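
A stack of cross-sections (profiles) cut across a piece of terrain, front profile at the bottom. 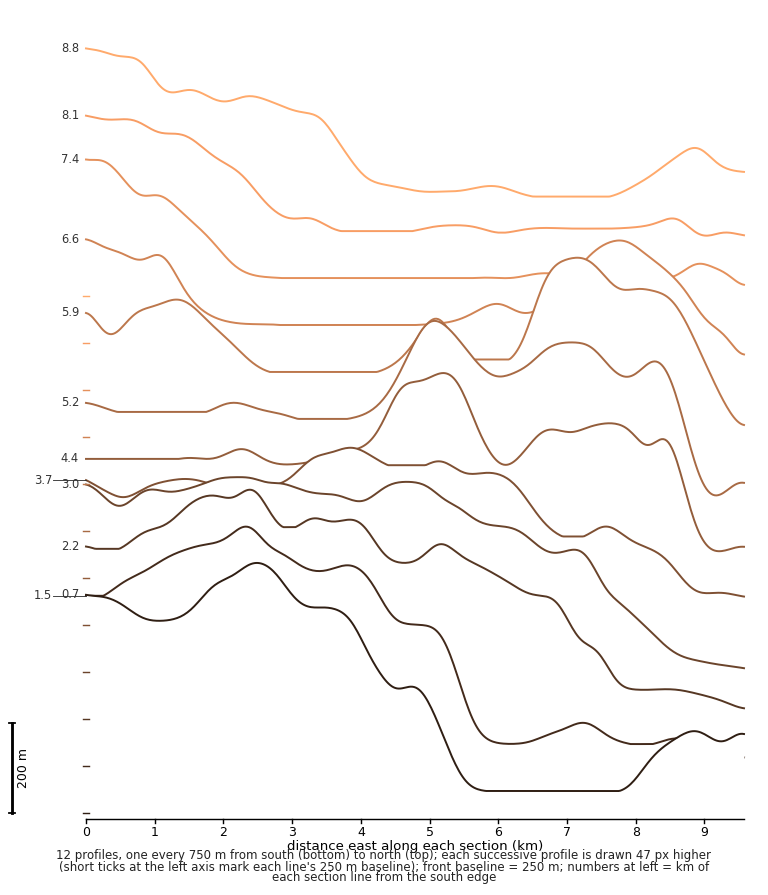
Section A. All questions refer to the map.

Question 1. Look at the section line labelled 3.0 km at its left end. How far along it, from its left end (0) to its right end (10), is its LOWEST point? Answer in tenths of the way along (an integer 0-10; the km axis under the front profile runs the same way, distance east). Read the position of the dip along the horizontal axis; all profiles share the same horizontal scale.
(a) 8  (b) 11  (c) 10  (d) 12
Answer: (c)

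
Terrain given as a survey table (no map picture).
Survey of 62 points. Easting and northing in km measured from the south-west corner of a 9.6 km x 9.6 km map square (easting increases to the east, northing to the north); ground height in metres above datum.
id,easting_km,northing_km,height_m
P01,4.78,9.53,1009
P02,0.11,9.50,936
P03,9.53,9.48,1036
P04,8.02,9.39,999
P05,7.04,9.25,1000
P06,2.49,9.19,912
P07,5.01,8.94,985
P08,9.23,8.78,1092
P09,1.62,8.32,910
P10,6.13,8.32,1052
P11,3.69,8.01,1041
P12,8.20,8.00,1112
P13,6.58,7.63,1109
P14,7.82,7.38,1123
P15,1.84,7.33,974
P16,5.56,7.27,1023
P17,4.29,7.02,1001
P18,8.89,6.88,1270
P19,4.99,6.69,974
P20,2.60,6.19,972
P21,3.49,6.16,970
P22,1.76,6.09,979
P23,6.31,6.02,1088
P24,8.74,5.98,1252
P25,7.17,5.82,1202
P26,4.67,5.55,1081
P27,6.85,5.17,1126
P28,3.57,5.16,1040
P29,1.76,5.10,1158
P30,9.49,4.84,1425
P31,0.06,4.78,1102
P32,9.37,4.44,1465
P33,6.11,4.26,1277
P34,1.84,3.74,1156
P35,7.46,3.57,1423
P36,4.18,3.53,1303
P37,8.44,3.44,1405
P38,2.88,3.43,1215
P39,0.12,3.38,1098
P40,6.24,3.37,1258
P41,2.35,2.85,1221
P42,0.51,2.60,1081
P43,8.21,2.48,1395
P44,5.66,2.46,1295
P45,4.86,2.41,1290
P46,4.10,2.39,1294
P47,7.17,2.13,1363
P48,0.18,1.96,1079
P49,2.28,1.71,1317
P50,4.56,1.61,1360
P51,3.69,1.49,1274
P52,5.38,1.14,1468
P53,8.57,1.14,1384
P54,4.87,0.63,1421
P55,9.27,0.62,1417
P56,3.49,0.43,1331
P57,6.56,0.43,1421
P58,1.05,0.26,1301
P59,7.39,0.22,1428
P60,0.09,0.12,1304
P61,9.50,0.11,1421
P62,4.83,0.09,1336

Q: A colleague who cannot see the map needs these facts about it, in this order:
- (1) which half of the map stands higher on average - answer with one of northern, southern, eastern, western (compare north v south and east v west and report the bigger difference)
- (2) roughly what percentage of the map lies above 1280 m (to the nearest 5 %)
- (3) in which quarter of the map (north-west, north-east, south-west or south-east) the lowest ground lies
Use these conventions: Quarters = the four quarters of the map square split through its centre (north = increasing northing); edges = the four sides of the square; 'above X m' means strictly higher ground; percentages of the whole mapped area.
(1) On average the southern half of the map is the higher ground.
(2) About 40 % of the map lies above 1280 m.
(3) The lowest point lies in the north-west quarter of the map.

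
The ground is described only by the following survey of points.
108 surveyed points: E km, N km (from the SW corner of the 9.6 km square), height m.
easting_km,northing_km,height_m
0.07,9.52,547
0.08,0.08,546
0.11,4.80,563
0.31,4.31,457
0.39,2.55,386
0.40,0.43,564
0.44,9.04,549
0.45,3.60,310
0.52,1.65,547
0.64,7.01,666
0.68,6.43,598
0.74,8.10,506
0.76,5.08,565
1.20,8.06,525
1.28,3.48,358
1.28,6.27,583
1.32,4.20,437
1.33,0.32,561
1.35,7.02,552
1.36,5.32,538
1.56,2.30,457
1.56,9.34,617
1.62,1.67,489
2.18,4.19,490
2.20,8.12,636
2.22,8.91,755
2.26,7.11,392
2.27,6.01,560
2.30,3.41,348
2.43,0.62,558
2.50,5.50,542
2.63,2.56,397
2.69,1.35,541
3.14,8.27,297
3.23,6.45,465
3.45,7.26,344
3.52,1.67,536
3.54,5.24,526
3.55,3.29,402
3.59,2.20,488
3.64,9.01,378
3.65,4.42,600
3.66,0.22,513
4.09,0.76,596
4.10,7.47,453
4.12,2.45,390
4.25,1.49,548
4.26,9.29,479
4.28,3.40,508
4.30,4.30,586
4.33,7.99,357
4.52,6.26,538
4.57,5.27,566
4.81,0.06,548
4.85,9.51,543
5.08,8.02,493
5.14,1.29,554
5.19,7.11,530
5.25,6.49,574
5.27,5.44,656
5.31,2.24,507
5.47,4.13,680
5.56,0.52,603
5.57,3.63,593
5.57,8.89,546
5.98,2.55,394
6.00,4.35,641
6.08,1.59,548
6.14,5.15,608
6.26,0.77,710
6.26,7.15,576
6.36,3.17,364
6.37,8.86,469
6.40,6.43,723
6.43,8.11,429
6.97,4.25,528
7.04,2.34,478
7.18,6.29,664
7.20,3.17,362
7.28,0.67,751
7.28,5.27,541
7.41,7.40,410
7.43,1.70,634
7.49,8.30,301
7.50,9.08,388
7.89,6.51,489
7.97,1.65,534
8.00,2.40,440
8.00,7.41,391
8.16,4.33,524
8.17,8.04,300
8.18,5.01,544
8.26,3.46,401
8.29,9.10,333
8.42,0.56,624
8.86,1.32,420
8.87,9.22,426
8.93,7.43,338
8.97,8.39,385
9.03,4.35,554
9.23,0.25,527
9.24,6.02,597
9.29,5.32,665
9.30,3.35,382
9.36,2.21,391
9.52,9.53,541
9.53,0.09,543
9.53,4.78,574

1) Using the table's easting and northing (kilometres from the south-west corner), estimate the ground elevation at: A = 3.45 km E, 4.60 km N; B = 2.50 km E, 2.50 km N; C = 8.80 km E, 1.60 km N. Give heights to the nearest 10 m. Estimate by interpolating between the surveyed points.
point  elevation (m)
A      590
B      400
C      390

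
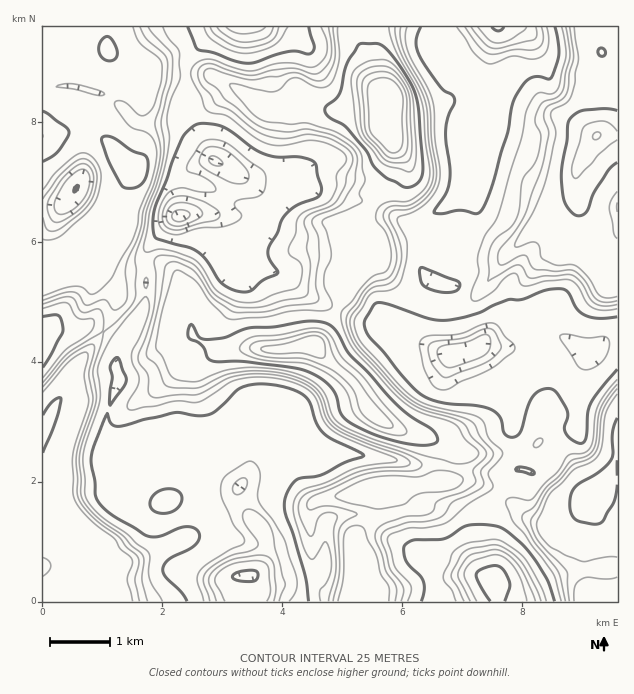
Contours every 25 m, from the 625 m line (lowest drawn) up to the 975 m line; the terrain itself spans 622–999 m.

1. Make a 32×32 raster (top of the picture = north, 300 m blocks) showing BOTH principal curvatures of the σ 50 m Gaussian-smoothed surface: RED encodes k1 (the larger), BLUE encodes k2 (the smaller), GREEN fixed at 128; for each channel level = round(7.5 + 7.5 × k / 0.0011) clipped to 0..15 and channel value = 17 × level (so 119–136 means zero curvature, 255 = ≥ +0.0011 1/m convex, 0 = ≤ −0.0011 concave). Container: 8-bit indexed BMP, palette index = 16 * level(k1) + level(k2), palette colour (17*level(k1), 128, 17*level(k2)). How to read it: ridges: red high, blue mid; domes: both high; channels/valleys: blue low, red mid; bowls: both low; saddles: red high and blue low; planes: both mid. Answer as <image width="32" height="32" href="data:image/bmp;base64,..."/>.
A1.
<image width="32" height="32" href="data:image/bmp;base64,Qk02CAAAAAAAADYEAAAoAAAAIAAAACAAAAABAAgAAAAAAAAEAAATCwAAEwsAAAABAAAAAAAAAIAAABGAAAAigAAAM4AAAESAAABVgAAAZoAAAHeAAACIgAAAmYAAAKqAAAC7gAAAzIAAAN2AAADugAAA/4AAAACAEQARgBEAIoARADOAEQBEgBEAVYARAGaAEQB3gBEAiIARAJmAEQCqgBEAu4ARAMyAEQDdgBEA7oARAP+AEQAAgCIAEYAiACKAIgAzgCIARIAiAFWAIgBmgCIAd4AiAIiAIgCZgCIAqoAiALuAIgDMgCIA3YAiAO6AIgD/gCIAAIAzABGAMwAigDMAM4AzAESAMwBVgDMAZoAzAHeAMwCIgDMAmYAzAKqAMwC7gDMAzIAzAN2AMwDugDMA/4AzAACARAARgEQAIoBEADOARABEgEQAVYBEAGaARAB3gEQAiIBEAJmARACqgEQAu4BEAMyARADdgEQA7oBEAP+ARAAAgFUAEYBVACKAVQAzgFUARIBVAFWAVQBmgFUAd4BVAIiAVQCZgFUAqoBVALuAVQDMgFUA3YBVAO6AVQD/gFUAAIBmABGAZgAigGYAM4BmAESAZgBVgGYAZoBmAHeAZgCIgGYAmYBmAKqAZgC7gGYAzIBmAN2AZgDugGYA/4BmAACAdwARgHcAIoB3ADOAdwBEgHcAVYB3AGaAdwB3gHcAiIB3AJmAdwCqgHcAu4B3AMyAdwDdgHcA7oB3AP+AdwAAgIgAEYCIACKAiAAzgIgARICIAFWAiABmgIgAd4CIAIiAiACZgIgAqoCIALuAiADMgIgA3YCIAO6AiAD/gIgAAICZABGAmQAigJkAM4CZAESAmQBVgJkAZoCZAHeAmQCIgJkAmYCZAKqAmQC7gJkAzICZAN2AmQDugJkA/4CZAACAqgARgKoAIoCqADOAqgBEgKoAVYCqAGaAqgB3gKoAiICqAJmAqgCqgKoAu4CqAMyAqgDdgKoA7oCqAP+AqgAAgLsAEYC7ACKAuwAzgLsARIC7AFWAuwBmgLsAd4C7AIiAuwCZgLsAqoC7ALuAuwDMgLsA3YC7AO6AuwD/gLsAAIDMABGAzAAigMwAM4DMAESAzABVgMwAZoDMAHeAzACIgMwAmYDMAKqAzAC7gMwAzIDMAN2AzADugMwA/4DMAACA3QARgN0AIoDdADOA3QBEgN0AVYDdAGaA3QB3gN0AiIDdAJmA3QCqgN0Au4DdAMyA3QDdgN0A7oDdAP+A3QAAgO4AEYDuACKA7gAzgO4ARIDuAFWA7gBmgO4Ad4DuAIiA7gCZgO4AqoDuALuA7gDMgO4A3YDuAO6A7gD/gO4AAID/ABGA/wAigP8AM4D/AESA/wBVgP8AZoD/AHeA/wCIgP8AmYD/AKqA/wC7gP8AzID/AN2A/wDugP8A/4D/AJeIh4jIhoaGx4V0dmK2laPXl6jItJbIlnN2c5WU6KmnlZeHh8aUZIfUYGFzcqaWosO31pSTl7NRZHVyt5TEpHOVh4eX6OaUh6fntLShpsaRw8jZcnaGxoNzULWDxqemhZeHmPjEcYaXh5jI56CF16HV2LNQc4SWxtfVk9fImIiXh5f3kICGh4eHmJZwgqTncqCzxLalt6V1h4XF96iIh4iH9oBzd4eYh4enhLTIkvn25sa3l6allIOEpbah6IeHh4f3cIeHh4eHh6ZjdKeGoaLm6Njo5+f56daUdYDl2JiHh/dwd4eHh4eHl6eDpoeHdYGRoaCQoZKzk3N1hXD39qeH93B3h4eHiIiImJaXh4eHc3CQodXHt+j4w6W4lJFg9ofnsYSGdoeHh4eHh4eIh5DC19j41rfZxpR0dqeGdnD4l5j2gMaVhHSEhYeHh4h1oPnG+ab25LKipIaHh4eHkPn4mPiQhNfXlaaDc3Z2dGDClPan5oBxhJaHh4eHh4eCw+T41XF0hJXJycaSgICQxLT1+NeAlZaTuLeXh4eHl5aAgPf4cJLYpqiHt+b1+Pe199XGkIOnhVFydKamh5eWYpaGgPPkgJTYmIeHpfb29fj7tYFzh6aho6JQk6WXloSGhIWUgOWicOeYh6e1t7Wkk7L0UHaHh6e4yMTFmIeGh4aEgWDno+mQxbio5pNzhKaVkeXEYYWXqJe2pYWGh4aFwtX41MamuICU2Phxc3WFdIOoqfeCw4V2dnP4g7STcUHX2YeYmJelkbX51oF3h4Z1ZLeXp9fZgoaHlpX2gdfYw9eHt5eHl+eQxJOShoeHhqemlqeHqNiRh5d1ldjVlainiKeR1qiHyNTAwvjHt5eHdZWmqJjItYKXp6eFlea2h4eHtnGA9qen9XEQgICElpiF1PfXt9RgkIGGhnWWgseHh5e2g2CA94f3gpOmxraWloaEYJO2tub6sYR3dpaVp5emh8bXYED2h+jCo9fHhHOFl4eFlaWmhMb5kId3haeVp8d2p7fWoNaYuOWCokByppaFdnVSkrLm9daAh3eFp3Ont6d2pqe2l5eo5oK2lKaVlZVzYYKj1vvHo3J3h4aWc6eG2KeFh4eYhqSjhJaVc5a4uMbn1qL516ajc4eHh4Wlt6a4t5eYl4Z0t8ZxlLam57i3p6eWgufoxqOEh4eHhbXnxpaWhISEhYao2IGCtvjnt7bYtKSl6vrHkIaHh4eGpUDlhYSXl5eYl5jZkeP6tHK1xqRxtcXI94KBh5emp6imgOeomIeHh4iXx7ikkrOlpbakdEHVlJP0YHaIt7S1x5OCw7eIh3eHh7eVdIWnpGRkYsaWgfiXp8Vhh6fHc1KDYZPmqIc="/>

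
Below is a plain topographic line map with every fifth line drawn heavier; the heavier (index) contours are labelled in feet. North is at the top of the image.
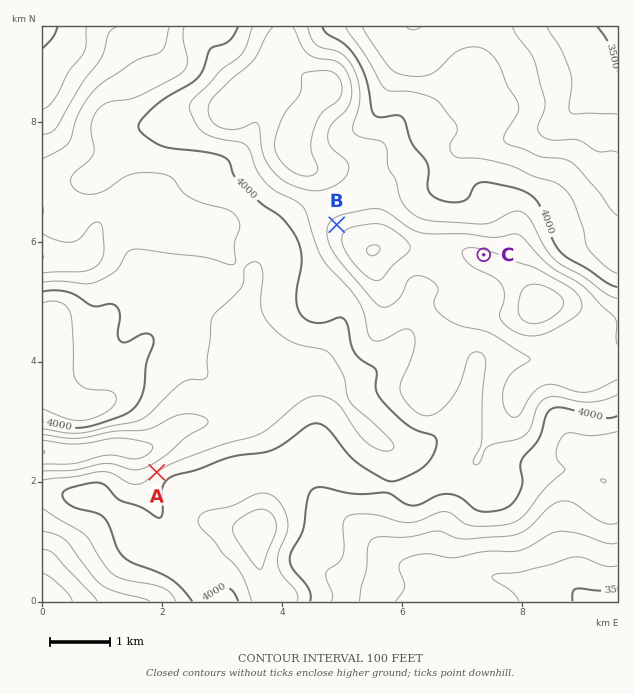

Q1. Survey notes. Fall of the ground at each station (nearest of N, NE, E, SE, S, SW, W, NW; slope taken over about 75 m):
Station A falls NW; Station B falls NW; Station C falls N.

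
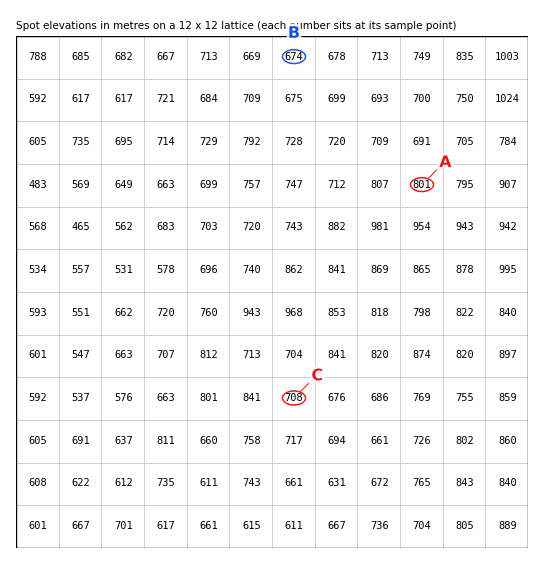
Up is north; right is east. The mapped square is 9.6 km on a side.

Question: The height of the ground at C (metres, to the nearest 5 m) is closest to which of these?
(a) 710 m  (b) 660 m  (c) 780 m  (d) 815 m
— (a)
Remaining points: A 800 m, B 675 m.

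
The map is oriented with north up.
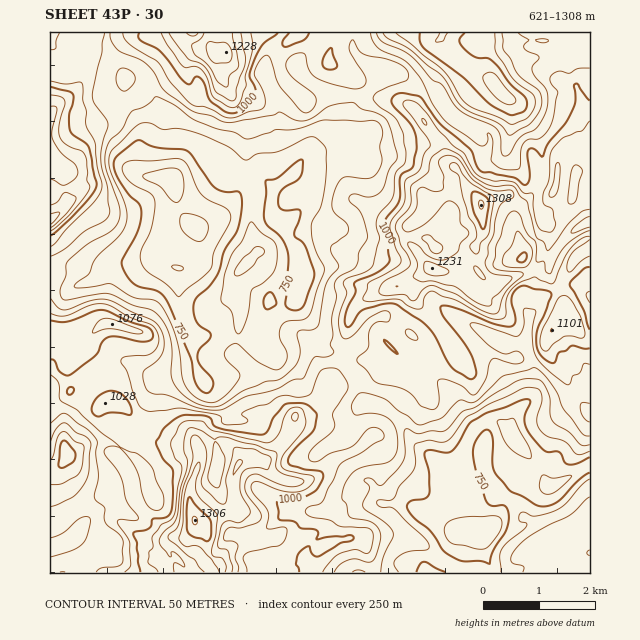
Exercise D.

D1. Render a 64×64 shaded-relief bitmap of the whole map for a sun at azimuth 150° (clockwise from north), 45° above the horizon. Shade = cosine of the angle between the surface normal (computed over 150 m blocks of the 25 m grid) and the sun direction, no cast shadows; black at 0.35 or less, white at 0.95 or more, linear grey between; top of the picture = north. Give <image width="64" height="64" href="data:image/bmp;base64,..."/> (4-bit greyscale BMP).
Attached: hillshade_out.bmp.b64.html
<image width="64" height="64" href="data:image/bmp;base64,Qk12CAAAAAAAAHYAAAAoAAAAQAAAAEAAAAABAAQAAAAAAAAIAAATCwAAEwsAABAAAAAAAAAAAAAAABEREQAiIiIAMzMzAERERABVVVUAZmZmAHd3dwCIiIgAmZmZAKqqqgC7u7sAzMzMAN3d3QDu7u4A////AJqph1RFeZiIqZmZmruqqavd3czLqru7qXVXh4qYiId4iJmIdlVnmZmpmIqrq7qqm83dzdy7vLqYdlVmeamYiIiHd4mYVWZ5qru5aby7u7upvd3N3Mu8uodmZDRXmqmZmamHeKl2dleZvMyHmqu7qrmKvLvMu7qph3eGEkRoqqqqu6h4qodlM0WczMqqmImomXZneKqqmHiZiJlBRUV4maqquoeZhlUwAWqr3d3KdXdmd1REaIh2eauqq5RHZVZ4iYmrqHh3dkEASIm8zcuneHd3h1RWiHeJq7u7uFeGRFd4eImpiIiYZABGd4mpiaqqqpiJmHeJmqmaqqu6dnYyNXh3d4mZmZmGEEd2eJd4rM3cu5mrqqq7u6mZmaqHd1MSV2ZmZ4mJmZgwSHZpqJq83u3LuZu8u7uqqpmYmZiJdjE1ZVVWiImZmEArllm8y7u8zczLqrvMu6mZmJiJmZqpcxF2VFaImZmYYQvIN87ct0RYu8zLu8zLqZiYmZmZmru5UadURomYmZmFGMtTvdy3RER6vNzMzMupqoiJmYiJqqzJ2WVGiYmZmZhWu3RpmKy5h2ibvMzMuqu7qImph3iqmt7bl0R4iZmYd3erljMzbO26h4mqu8u7zMy4iamHiaupvd26hniZmYdlVohjERNI3ty5h4mqu73c3cl5qYiJq7qr3bupqqmYdlREZBASNEWt3LuXeJmazNzd23eZmYmruprduqq6qph2QyNVRFZmVYvLqqhmd4q73c3tuJuoeIqqmd25mru6h3ZCAANXiIZTWJqqqWVWiqrNze7tzLhmeJmYrLl4q7qHZlMQAAJXdlMTeKu6l3iaqazM3v/t2nVXiYd5unV4iJh2ZDIiABNFRDJHm8y7uqqZq7u8/+7dp2aJh1eallZ5mId2Z3ZTIjQzVVeKvMy7qpmpq7ve7t3KiJmZiJqod4mpmZmZmHZVVDJGZniaqqqqmpmru83d3duZqqqau7qYmauqqqqZmYh2UzVlVomZmZmZiZqru8zd3Kqqqpmry6mavMu6qZmZmYd1RWVVeZmZqpiZmaqqu73Lq7urmJu8uqq83LqZiImZiIdmZ2Z3iJmpiJmJmZqpipmsu7uZibu7u8zcqZh3eIiImYd4iJh3mZiJmImYmYd4dq3Ly6mYrMzMzMqpmId4mZiIh3d3rJeJiJmZmIiImqqDfNzLmIiKzLqYiZiZmYiqmHd2ZnaMyHeJmZmYiZrMzJM6u8pVVmaIZCJYiYmqmKuodlRWZWvbh5qqqYiavN3LpBapqUISREMiI2eJiJqpq6l2VEVlSM3KmrupmrzM3bqmJJmJdBABIjNEZ4h3iZmrqYh2RGU0re7KvLq8u7zdqalTaXmYQgATRURXiGZniZq6mpdUVlNpzuy9y8y6u83bqpVHiruWQzVmZWeHVVZ5qsyqqFNGZVVovLztzLqavv/Lu2irq7qXd4h3Z3dVRFi7zcuoYyMzMiJHm93MuamJ3+vNu7uau6mJmYh4iHZUNqu8y7l2VDIhEBJHq6qqqGM3q6zM3Kq7upmqmZmZmHU0equ7uoiHZlVUNFVUVomql1M4m8re3My7uruqqqqYdURXmrqqiIiHdmZ3eFNEaKvLulWa2Z3d3MzMvLuqmYh1Q0aImaqHiIdmZmeHeHZWrMzLlne9hu3MzN3My6mYiHVDRnZ4mYeIh3ZlV5mZmGWN3LqoZW3s/9zMzcvLqpmZh1RGd3iHd4iId2VGrMqYl3zMuahmRs///bvMy7uqmamYdVeJmZdniZmHZCJr3KiInMy5qIdkR47/26u6q6qZqqqXZ5qaqGV4qphjABa8yXaczMuaqIhTSN/supmaqZmaq6l3mpmphleZmGUhJIq6hnrNyoqqmpd3ne25iHiZiImrupiamJmXVXiHZUM1eJmGQ3mnaXqZqZmazLh3ZniHeJqqmZmZiJdmZndmQzRniIYgETRXV5irqruql4iImZh4mZqqmqmYiGZmZlVCIkeIlREgBGdlmKupmrmIqrvMuYiZmaqqqpmId3h3VDISRniVREM1aHaIipmJqqvMzM3LmZqZq7u7qYh3eJh2QzM0VlaIdlZndYmJqHeazdy7zMypmqqru7zLqIiIiYd2VUMyN5moZWZkaJmXZove7Lq7y6mqqqu7vMy5mZmYd3d2ZlRWeKpjRVNXiKiHes3tuqu7uqu7q7u7zMqqqql2d3eIZWeImWITQjZ4upmZvM3Lqqu7u8y7u7vN3Kqru5d4iKhWeIZWUhNERXfMqqmavMyqqrzLzu3Mu73uy7u8uYmIhniGQjRCEkVVd6y6qImavLqqvMu+/t26qt7cu7y6mZhmmWMjREMhNWZnerqomZmru7qru73t3KqZq8y7qqmHZmiXVWZlZmQ1ZnZFirqZiJmqqqmJvNy5qZmJq7u5dmVFiIZ4iHiZl2Z3iDNYu5mYiZmaume7y4mZmImru7qGVWeId4mImZqqiIiJVmesqpmZiJq7d7zbmYmImru7qpiHiHdXmZqoiamHd2iJh6y6qqqYisuIvN3KiZmJqqmZmZmXZVeJq6iImHZ3ZomYm7u7uqmJu6m8veuauoiJmJqpmHVEaIq7qYiYd4iHeJmburu7qZmZmJqr3KvcmImpmqhlRFV4mrqYmZmHiZlomZqpmqqpmGVneKrMqby5iaqahUNXiHeImXeImZh3iWeJqqmJqpiZYkdoqry5m8qJupqFNGiqh3eIZniZmYd4"/>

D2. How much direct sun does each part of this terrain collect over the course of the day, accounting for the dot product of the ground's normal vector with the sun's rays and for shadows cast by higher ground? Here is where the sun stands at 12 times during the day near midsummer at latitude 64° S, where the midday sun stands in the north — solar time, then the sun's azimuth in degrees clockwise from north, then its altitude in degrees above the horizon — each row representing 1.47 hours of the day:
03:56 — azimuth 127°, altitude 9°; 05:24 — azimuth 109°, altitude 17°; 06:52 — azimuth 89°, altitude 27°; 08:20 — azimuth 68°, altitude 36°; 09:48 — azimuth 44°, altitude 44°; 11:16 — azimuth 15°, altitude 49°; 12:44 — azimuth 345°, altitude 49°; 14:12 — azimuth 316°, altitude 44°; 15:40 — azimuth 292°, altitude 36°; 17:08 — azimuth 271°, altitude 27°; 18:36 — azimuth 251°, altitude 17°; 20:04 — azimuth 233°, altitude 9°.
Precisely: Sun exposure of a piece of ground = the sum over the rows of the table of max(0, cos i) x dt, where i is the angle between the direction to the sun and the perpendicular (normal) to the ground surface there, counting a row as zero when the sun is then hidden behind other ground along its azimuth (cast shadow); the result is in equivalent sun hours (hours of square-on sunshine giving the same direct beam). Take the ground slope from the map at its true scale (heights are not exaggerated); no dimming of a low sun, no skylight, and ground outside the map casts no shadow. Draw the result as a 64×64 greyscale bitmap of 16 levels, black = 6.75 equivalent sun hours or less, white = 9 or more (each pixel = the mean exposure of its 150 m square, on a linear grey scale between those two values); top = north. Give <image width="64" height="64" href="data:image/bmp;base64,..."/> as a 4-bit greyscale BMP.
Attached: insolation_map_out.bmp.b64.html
<image width="64" height="64" href="data:image/bmp;base64,Qk12CAAAAAAAAHYAAAAoAAAAQAAAAEAAAAABAAQAAAAAAAAIAAATCwAAEwsAABAAAAAAAAAAAAAAABEREQAiIiIAMzMzAERERABVVVUAZmZmAHd3dwCIiIgAmZmZAKqqqgC7u7sAzMzMAN3d3QDu7u4A////AMvM3e7tuJy9qqrKrMvM3cuZqpis3cu4m93tuszd3d3d3czN3cq7y8uLnNzKq7u925eIdoq7uprN7u27y8zd3d3d3d27uqzKs3mc63V6q7vMt2Z4iKqonO7t3d3dzMzd3M3d3aqpvJlEhoe9y5qqy73cqZqZq7vN3dzL7u7cy7zMu83cpjfN3dyYuHirzdvNzN7t3bu83u3MzLnO3u7d3MzMvMymjd3e3JrKQARq3t3u3d7u7c3u7LqaqYzLzu7d3d3Lu7zdmrrKrdyGmZqs3u7t3e7u3u7MqaqIWLzN7u3d3dyqvLl4eKnO7tvM3czMub3c3e3dypvczLlove3u7t3d3cuqqoZHic3eyd7tuHeKq9y6qKqYms3dyrze3N3u3e7d3Mu7dmaK3e6pzchCI0irvdupu5q8zN273d3bzO7t7u3cy7tnhpvK22moQRR3Z4qr3cuqu8zdzLzd3cqZvu7d7cy7qoiZi8iFjHQTrd3du6mZq5q7zN3cvd3d25hn3q3tuqmrqIdovGJ8hVi83d7cuYiamavN3MzN3d3du5Zbecy6mbupeHack2zczaebzMzLqqmZvMqay8zN3ty7umOESLvNuqmqmpzFa+7t2DaqzM3Mu6q7h3mszM3uuqqphHAzabuqq8zMvdm93d3LY3ibzd3Mu6Z3iJzdzdp4mYiHYERGmqq8zdze7d3d7LrGearN3d3LZmiHet3cuHmpmIl0Vle8urzd3e7bzMy6q7qbzM3d3dpneJhnrdqYq7qpipd4irurzN3u7dyqqau9y8u8zd7uyZqomWRImKvMy6qruHu8qqzM3e7cy93MvM3t3Lq8zdyqu7mqhANoid3Lur3Zi83d3azd3d3L3d3d3u7supmph5u8u7unIVd4i7qr3svLvu7tu7zcy6q83u7u3cubqpd5u7u8u5d1Vnd2eJzdit3M3dzMzd2qmZq83e3t3M3cy8zMyszKiaiIh2ZXnMt4qrzd3Mu8zKmIiaq93O3d3tzMzNys3Lmauqp2aEaszKu7ms3cuau7uZqqq8zM3d3u3MzMyr3MqazMupeISLvLzMu6rMupirvKu7vN3MvMzd3d3dys7cyazczMzMZKu7rM3LvMu6qJvLrN3d3curvN3L3dys7cy6zd3N7tdmiriLzNyqqXZ5vMqs3d3dy7u93cmMys7c26vd3d26hJt4d53d3KZUas3M15vMzM3MzN7tqIjN7cy5nN3dp0ZkvLuJzu7d3L3d3u3Fe7zMvN3e7tuqqK3dyom93bcQOHXN27zO7u7u7d3e7aN7vMy83d3uy8zJisynet25UAF7lr3b3czd3e7u7d7dh5vMvLvd3N3LzdpSNVN82oUAWZyXi9zN2r3e3u7t7uyqvNzMuszKvMu83aYAF3imQRnKZ2iZzu3Ie93u7u7u7czMzM3Jm7m83LmbzLl6ozI2zbtQBYaN7Jtmiszd3t7tzMy8urqKqKzd3N3e7uyDBIvKvcQChVmrrcu8zd3d3ty7u7vLq7qXmqze7d7u7siLzLve3cqalne8y7zN3MzdyoiZi93MypeZmavMzN3crO7dzcqszKu3tYeKq7vLu8upmaqM3dzLqImZq8zMuYad3d3LmZdFrMarSIiaqauqu7vLu63e3dy5iKvM3dy5V92ZvLyqmWCc2UzXqpmZiqm83cu7vd3e7rmZvMzdy6idy6vN7Gabg73dUJA5upmIuqzdy7zN3d7tusvMzMuph4lozbqYiJqHzc3VAACLupm7vMy6q7zM3duazcy6qqvN3aecy3WYiWq4m969QAjMu7y7zcuqqqvMu5m93KmJrN7u25q6h5d2XJKKve7WA5zMzMzN3LqIm8zMuqzcuqur3t3MyoeKqGWsgnub3N2CWs3d3d3cuZq7zM3du8zMzMvMuq3dqa3ciN2Ym8vczNp6zd3u3MuavMzN3d3bzM3dy8ub3ty7zc3N2qrby8u7rMzczLzKupvMzMzM3czMzd3My77u3Lzc3d3XmMzLvd3LzMqGVXeIrMzLu7zMvLvMzLzd7u3JnNu93LaHrM3Mzdu6lUMkRXi8zMu7u7u7u8zLq83czLzd2ZzKlaetzdze3LhURGaHebzLu7qqqpq7zMy7uqvN7u3cqpiHyL3cze7tt0RmiJmrzLuqqqqpeKq7vMzKmrzO7u2qiKzazd3c3e7IZWiHq7qqmaq6u7qYmqqqvcq7qL7u7JyazdzO7tq83cqYZ3i7uYiHirq7mHeZmZmamalW3uypzrvdy97t2Ju8zcuXesy5iHIDiZmqYkmphlVndVzemd3d3N27zd3bebzdzKmJu4M0IRBVe8qIV5q5YzVWztme3d3cy7rM3d65vd3Mu7ulJJgjRHmsuay6qaqpmq3uyN7bvNuXd7zc3u27zMzNy2Z6xzWZm8qazdy7ms3d7u283am8tAAVvLze7tqszN3aiZp2aaitx6zeypmavO7t3d7cirlAACaKrb3cy5u73MiZijRqqL2IzduZmrzLzd3d7tuqhgBHms3u3dy8mrq7mJmIAGuWVjjdu6q83dzMzN7uy8hSBJvN3d7t3cypmJdZh4UBqpt0N7q7zN3cq7zO7u2tl2IYvN3d3d3bzLu5doh4eJrMvKZHuJvN3Nu83u7u2rlmhXq8zMzM3bzNy6mYiZec3d7cuWnKis3by83u7ty6h4q6vM3d3e3d3cy6u6vMes3d3svKmc3Lzdu8ze3du5urzturuqqrzd"/>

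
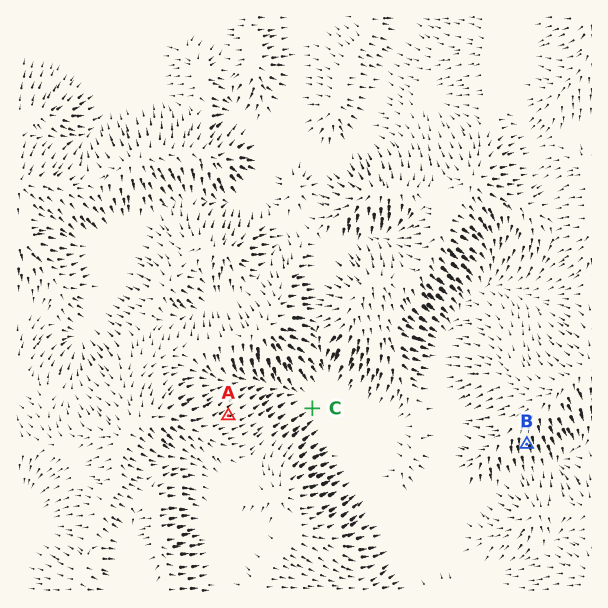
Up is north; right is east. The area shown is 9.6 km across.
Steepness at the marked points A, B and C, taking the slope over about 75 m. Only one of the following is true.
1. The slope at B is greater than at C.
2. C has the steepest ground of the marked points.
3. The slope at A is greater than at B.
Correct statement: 1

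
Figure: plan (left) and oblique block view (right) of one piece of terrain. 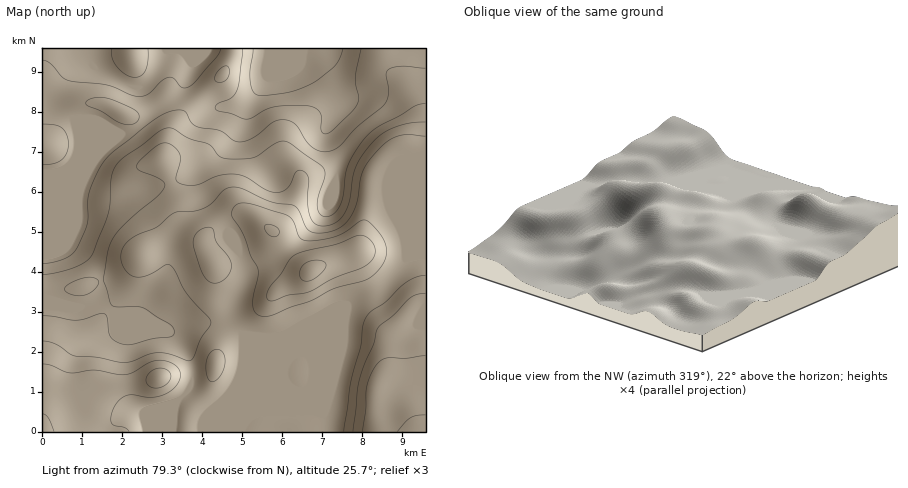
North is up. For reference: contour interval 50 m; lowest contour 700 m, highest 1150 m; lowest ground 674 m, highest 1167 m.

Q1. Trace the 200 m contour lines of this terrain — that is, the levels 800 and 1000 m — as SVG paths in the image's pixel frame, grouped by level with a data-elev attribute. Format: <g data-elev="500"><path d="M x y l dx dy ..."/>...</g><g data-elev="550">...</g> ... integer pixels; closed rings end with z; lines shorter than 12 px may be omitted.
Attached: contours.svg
<g data-elev="800"><path d="M42 165l12-1 8-4 5-8 1-8-2-10-4-6-8-3-12-1"/><path d="M126 124l8 0 4-4 1-6-5-4-20-9-10-3-10 0-8 4 0 2 1 2 15 5 16 11z"/><path d="M216 82l6 0 5-4 2-6-1-6-4 0-6 6-3 6z"/><path d="M426 68l-24-2-14 4-2 4 3 20-4 10-29 24-16 18-12 5-8 0-8-4-6-7-10-15-8-5-8 0-6 1-20 17-14 4-6-2-14-10-24-4-5-4-5-9-2-2-10-1-10 4-15 10-35 27-12 13-13 30-2 32-12 26-12 8-21 4"/></g><g data-elev="1000"><path d="M129 432l-3-4-12-2-3-4 1-8 4-10 6-6 6-3 24 2 10-1 8-4 6-6 4-8 0-8-4-5-10-4-10 0-8 2-16 10-10 2-28-5-24 3-18-8-10-1"/><path d="M211 382l3-1 4-3 6-12 0-10-2-4-4-3-7 3-4 8-1 14 2 5z"/><path d="M264 316l8-1 18-8 20-6 24-13 28-7 8-4 11-9 5-12 0-10-5-10-11-13-6-3-28 16-18 4-13 0-6-4-6-14-5-7-38-11-8-1-6 2-4 5 0 6 11 18 8 22 7 14-5 28 0 10 4 6z"/><path d="M211 282l7 1 7-5 5-6 1-8-3-8-12-14-3-12-5-3-6 2-6 4-2 5-1 6 9 28 4 6z"/><path d="M426 275l-10 2-10 6-20 19-16 10-4 6-3 10-3 19-10 37-6 48"/></g>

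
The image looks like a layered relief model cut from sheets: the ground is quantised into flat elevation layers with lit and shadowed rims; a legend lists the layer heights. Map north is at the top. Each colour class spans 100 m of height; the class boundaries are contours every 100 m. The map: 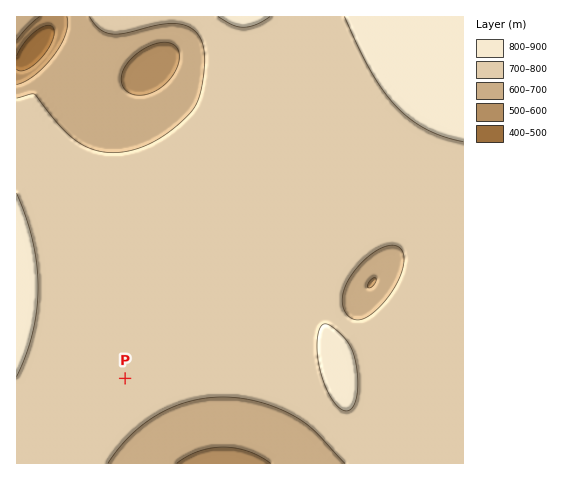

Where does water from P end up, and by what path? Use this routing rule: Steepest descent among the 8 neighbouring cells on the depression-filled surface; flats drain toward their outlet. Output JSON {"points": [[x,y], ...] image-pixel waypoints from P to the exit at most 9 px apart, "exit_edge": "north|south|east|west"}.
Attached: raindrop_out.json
{"points": [[125, 378], [134, 388], [144, 397], [153, 406], [162, 416], [172, 425], [181, 434], [190, 444], [195, 453], [199, 462], [200, 463]], "exit_edge": "south"}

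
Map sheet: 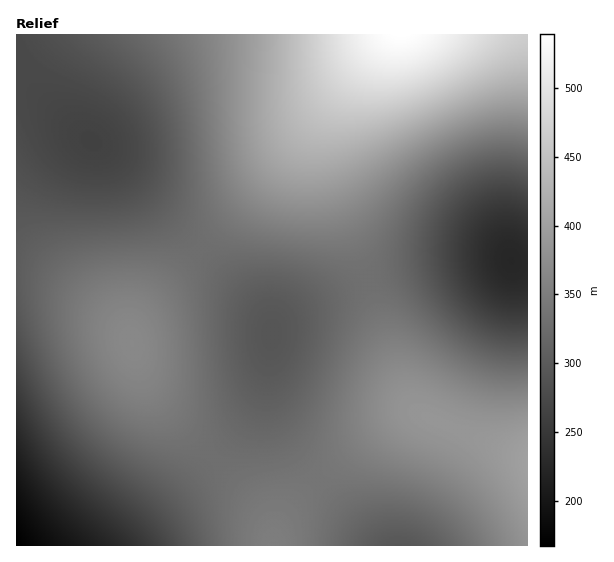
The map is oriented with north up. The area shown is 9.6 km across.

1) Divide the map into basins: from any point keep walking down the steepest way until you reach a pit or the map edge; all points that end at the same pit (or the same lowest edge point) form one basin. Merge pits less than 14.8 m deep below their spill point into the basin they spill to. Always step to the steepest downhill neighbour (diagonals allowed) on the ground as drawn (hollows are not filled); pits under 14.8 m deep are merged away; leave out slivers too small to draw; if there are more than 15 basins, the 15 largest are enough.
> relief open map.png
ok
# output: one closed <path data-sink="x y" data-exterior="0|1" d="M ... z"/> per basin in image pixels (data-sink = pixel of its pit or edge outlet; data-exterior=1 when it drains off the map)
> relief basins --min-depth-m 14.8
<path data-sink="91 141" data-exterior="0" d="M387 34l-370 0-1 233 23 4 31 16 39 27 21 24 7-19 10-14 112-117 86-108z"/><path data-sink="511 261" data-exterior="0" d="M527 34l-138 0-24 26-21 29-13 26-6 21 0 19 6 25 32 84 36 113 12 27 10 10 13 7 59 24 33 10 2 0z"/><path data-sink="271 335" data-exterior="0" d="M371 51l-46 53-66 84-112 117-10 14-6 17 8 29 17 31 20 24 81 83 12 18 5 18 2-10 8-14 35-37 62-48 20-12 19-5-9-9-12-27-36-113-32-84-6-25 0-19 6-21 13-26 28-36z"/><path data-sink="17 545" data-exterior="1" d="M23 267l-7 1 0 277 257 1-1-17-11-21-101-107-17-26-16-43-18-18-39-27-24-13z"/><path data-sink="399 545" data-exterior="1" d="M419 414l-8 0-10 4-20 12-62 48-35 37-8 14-3 16 254 1 1-90-35-11z"/>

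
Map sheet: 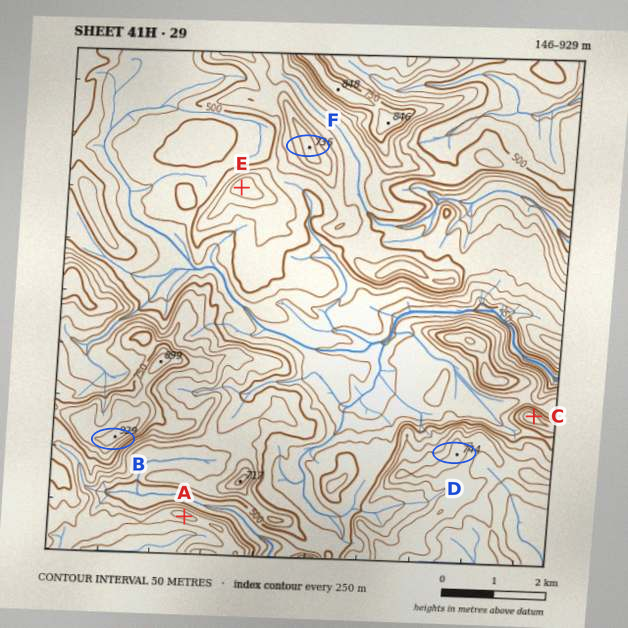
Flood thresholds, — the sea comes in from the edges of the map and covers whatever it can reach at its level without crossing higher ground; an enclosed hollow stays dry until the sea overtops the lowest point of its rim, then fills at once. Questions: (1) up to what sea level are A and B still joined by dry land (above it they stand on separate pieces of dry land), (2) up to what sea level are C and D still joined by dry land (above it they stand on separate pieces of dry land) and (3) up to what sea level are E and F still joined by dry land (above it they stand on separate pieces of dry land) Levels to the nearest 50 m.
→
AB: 600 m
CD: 500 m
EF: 550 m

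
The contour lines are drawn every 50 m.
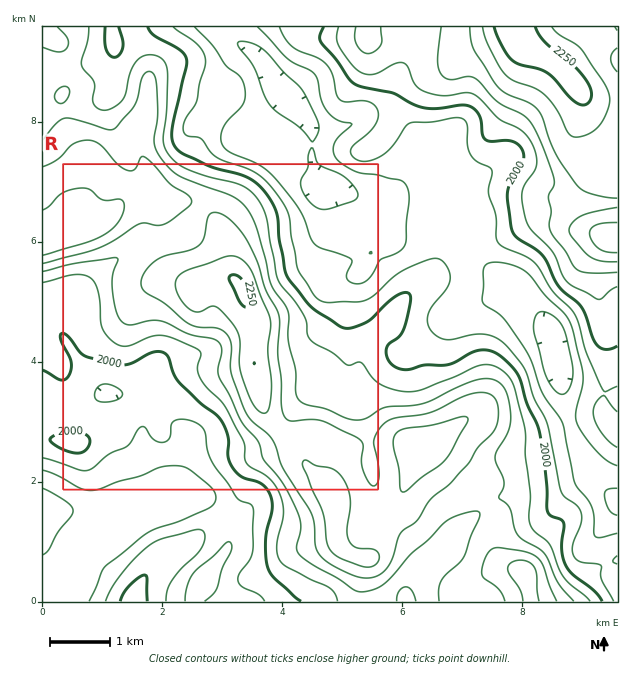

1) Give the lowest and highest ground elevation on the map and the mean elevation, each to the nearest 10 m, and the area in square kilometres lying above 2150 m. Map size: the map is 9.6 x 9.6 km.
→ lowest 1810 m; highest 2290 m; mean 2030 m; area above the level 18.7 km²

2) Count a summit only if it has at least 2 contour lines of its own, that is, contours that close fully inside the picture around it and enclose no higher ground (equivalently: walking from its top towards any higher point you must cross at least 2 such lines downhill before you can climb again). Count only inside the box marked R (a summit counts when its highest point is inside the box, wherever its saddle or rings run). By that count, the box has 1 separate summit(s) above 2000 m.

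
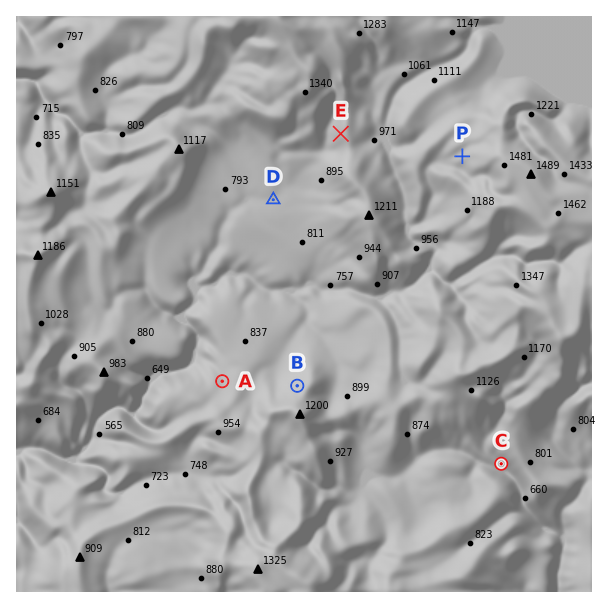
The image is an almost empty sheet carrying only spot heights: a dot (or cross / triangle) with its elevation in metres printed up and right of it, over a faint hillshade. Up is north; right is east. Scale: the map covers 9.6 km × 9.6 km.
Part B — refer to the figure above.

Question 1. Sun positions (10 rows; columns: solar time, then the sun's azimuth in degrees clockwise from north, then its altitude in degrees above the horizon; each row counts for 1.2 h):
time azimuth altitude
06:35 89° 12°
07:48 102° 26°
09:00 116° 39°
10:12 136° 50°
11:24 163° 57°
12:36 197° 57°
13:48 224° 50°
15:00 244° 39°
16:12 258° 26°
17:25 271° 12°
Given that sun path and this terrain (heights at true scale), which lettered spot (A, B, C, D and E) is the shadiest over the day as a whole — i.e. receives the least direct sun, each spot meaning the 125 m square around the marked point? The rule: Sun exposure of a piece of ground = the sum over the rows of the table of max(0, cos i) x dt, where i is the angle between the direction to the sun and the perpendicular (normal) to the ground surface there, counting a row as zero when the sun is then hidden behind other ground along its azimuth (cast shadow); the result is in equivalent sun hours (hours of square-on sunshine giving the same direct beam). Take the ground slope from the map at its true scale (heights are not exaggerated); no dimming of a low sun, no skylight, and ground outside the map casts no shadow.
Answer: B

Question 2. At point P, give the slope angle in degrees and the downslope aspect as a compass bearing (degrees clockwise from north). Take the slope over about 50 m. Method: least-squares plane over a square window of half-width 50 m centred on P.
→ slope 16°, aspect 280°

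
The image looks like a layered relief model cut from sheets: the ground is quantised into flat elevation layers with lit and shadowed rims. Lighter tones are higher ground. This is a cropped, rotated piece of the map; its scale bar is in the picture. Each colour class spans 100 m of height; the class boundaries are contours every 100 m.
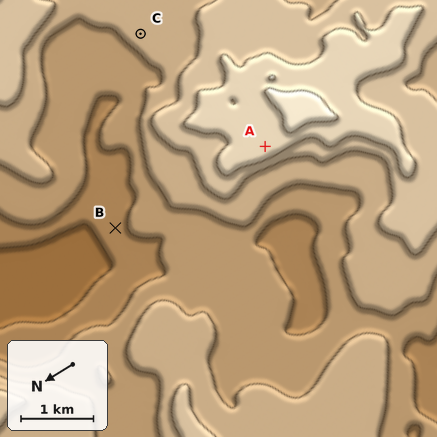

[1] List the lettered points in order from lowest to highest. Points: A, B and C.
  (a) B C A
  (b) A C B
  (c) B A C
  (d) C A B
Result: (a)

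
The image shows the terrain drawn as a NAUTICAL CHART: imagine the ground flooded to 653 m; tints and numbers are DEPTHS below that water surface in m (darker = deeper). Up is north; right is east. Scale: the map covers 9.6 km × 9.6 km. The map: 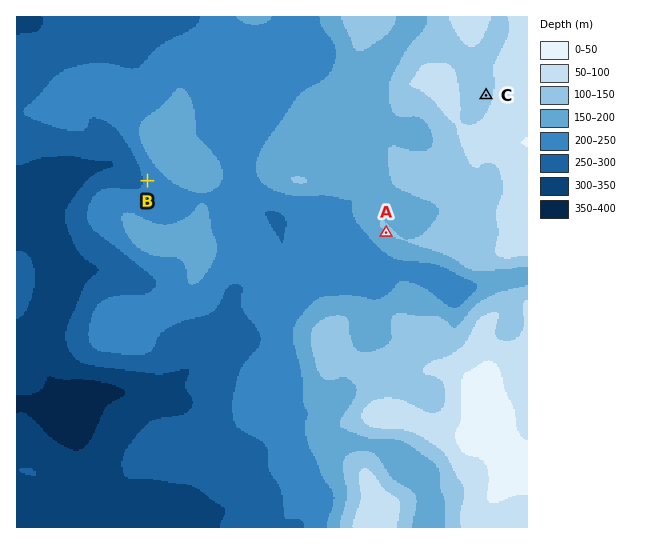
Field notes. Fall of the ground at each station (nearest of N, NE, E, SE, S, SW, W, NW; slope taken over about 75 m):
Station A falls SW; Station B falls W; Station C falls W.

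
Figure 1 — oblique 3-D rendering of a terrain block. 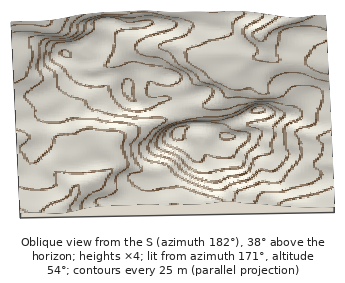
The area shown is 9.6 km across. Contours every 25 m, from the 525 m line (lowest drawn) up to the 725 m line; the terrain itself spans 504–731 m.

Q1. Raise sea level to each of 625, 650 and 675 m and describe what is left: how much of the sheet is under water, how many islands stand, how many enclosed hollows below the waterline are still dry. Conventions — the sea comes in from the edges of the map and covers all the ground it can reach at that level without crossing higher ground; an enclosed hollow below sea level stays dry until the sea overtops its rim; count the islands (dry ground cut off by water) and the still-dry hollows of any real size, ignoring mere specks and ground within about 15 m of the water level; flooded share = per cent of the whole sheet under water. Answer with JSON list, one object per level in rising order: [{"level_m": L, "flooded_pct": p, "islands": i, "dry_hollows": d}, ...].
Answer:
[{"level_m": 625, "flooded_pct": 66, "islands": 1, "dry_hollows": 0}, {"level_m": 650, "flooded_pct": 80, "islands": 2, "dry_hollows": 0}, {"level_m": 675, "flooded_pct": 92, "islands": 1, "dry_hollows": 0}]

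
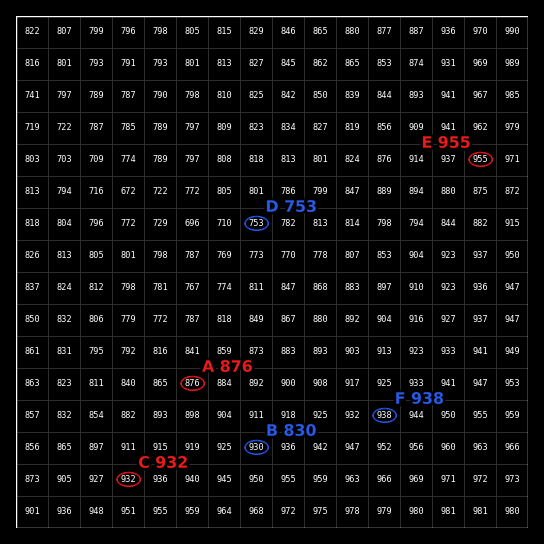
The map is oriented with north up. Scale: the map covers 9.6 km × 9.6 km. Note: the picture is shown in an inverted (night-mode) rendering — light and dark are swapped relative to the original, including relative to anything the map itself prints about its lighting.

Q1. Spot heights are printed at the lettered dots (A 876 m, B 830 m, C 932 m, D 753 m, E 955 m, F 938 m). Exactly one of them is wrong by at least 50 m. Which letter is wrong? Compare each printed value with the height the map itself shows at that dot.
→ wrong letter B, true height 930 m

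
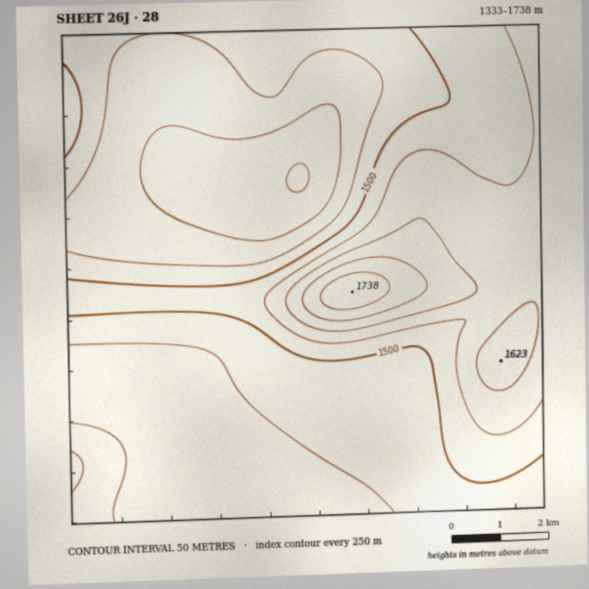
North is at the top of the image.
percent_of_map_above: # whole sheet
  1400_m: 90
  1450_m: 60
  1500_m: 35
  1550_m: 20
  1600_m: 7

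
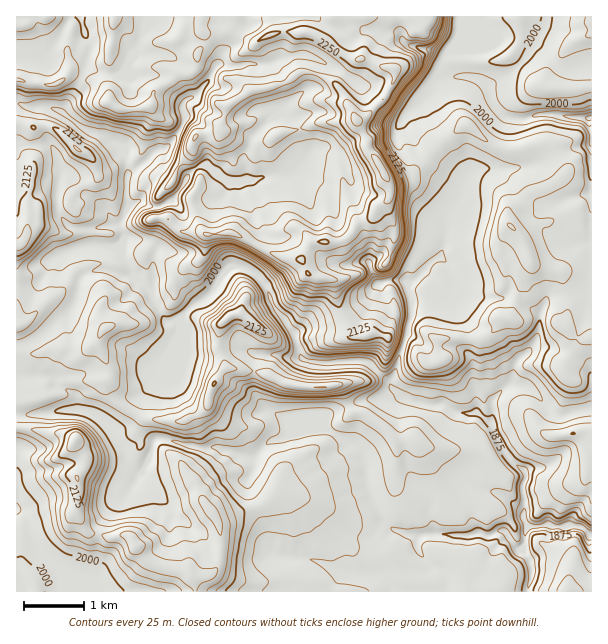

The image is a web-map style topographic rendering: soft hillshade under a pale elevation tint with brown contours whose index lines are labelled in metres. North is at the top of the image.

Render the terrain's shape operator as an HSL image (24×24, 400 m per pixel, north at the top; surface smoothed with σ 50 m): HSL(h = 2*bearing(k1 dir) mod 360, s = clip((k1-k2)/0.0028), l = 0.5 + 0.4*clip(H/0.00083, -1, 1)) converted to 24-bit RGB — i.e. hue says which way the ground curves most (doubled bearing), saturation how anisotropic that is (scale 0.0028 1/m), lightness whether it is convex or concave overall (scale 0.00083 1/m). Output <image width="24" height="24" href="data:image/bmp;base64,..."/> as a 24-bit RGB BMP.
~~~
<image width="24" height="24" href="data:image/bmp;base64,Qk32BgAAAAAAADYAAAAoAAAAGAAAABgAAAABABgAAAAAAMAGAAATCwAAEwsAAAAAAAAAAAAAfp5/emuFfnp3dmhyglJOk4pORaaDur9zv7BaToSMdm+Rfn+RgImRbYOMjHJthm90eIt6gW6Gg4x6eYKFtayUFy51s7aNcIakj4pxeVJffWVPbm9JdbFfgMqwbG2Yk3mPzK2PTFpoa1pZfXdghHtldoSAfoWMho+SaHKYf4CoipGthZKrdMZhdxOEgLKUO6bYkWmDmUucqtakZK/budLptHK1XlODcUJQzNOacFmDYF5xgIt9eYh6d4R7eIl+jGtYjntLkZQ7io8wn4kiyuwgAJJgQlcBXhIAgFxgTWmC8ezKKD9EWWQ+gmhWcEpmjbaYoseqe02onX6lhIuPh5GTfo+Sem2Gl2uThIeNd3yOg36NiJOm07JwhxDPupDSTKrYZVeDZl6e9fTTLkhgY397gWB+gWiKl8yYlnBaNDZUqoWIhJGOjIeDgHd9aVx4l5SCgHNqeYhxd316hXBtytihFiqbmoiqrYyyP0uC10J3v9NYjJ3UX0mDQWKLueHUtoVfh0JQfUs+XJl+sJCslHh5fHOGcGB6nohzgW+PgZqZcH2Oia+SjQxUe482NV0uq550W4rXWMbm1/Tngx+AfFVrl18vflIMmKAsQotjiKm1SpV+XXROn3Zgj09dcVxih8Oxkpawc3qZgXeWvFiKgDiZkKe3l5jckLbVk5QwO0sUPTEMYjAubsKjf6TId4jQ6p7VYrt4T3lGZjcwVU8lREccZpMwZMufhlKCiolWf1hAg3I5cCBohrGjh7mEYDwoTFwldYqPrW2zgmSrm6q8YKNrYHNvXGxaOEeD77e3fStuV1DZzuD9zM3/0sz/eLf0Gy5fhT8vcXo8VKxehYlXQ3ZFWy4ztotueqfGkHKNfW2LmW9pgqtskmSNYmxxen5/M0dd4tOHaXfMgtU3NzwTLx8ELTECMRkCS7gAq6bi2NPrcFrBmKFbP3ZsTWK9rsysklNnUo5Ma5SXd2aVzqKTfkdOU5FkaH2EOi5Y3tyBSiUv0/jfHgF0zbbh59jz1Nb3zf7iABw0m9SOn0fQy6LNqXCUGlVRuLlifY6pvI65VZB3SV5urbuOnJHGoXHAk0kzIJel9tX2u/X6oBl3ZxIqNGMzj8dvWJR53KmOBStni4NUZVpOi2yty63UPCmWpMORboZ3X5Zor4epSmOKsr+dW5GhZypo1rysQHowDy8k9fLWKQIx25mUVLyqrexxCywMq9EfRR5mj4d/cXJ5dGlOoYhMmG9rVotZcIR0Y54vSWdVnm+IjaJYfzxgUXybgJq57r3CDy4lMxMAfBQWsfDRf9ex0mggiwC9/f/MGERMaotffWt+gmCFkZ50l76QdYifeXCK5b3VNoKFPaBnlJlRQFd8dE8obTUb8stWxi3+uPL/kd/xj0tU15zp0qDkXD2a+vm+EEFobHKHcneEfGWkopt0e756dmVwboNsu394TzW9tmdTTJVzGS6Y1Mz/qc38a9ZcU3Gnn1VyZWGQjdKjaUUxfThU3pPK4/XNFA05b3R6c35/RVty2t+1d1NyhX2Qb4GZm7lkUi2Ht4yEo2pUMmucsqIEAHQB2sGTXo56g2hke4ZxgXFjfGyHXpxleDdm/PrPGRJRXH5+cHx/WHeEtqt8mniSio5oSZFmyqp/QUBvaEY8qt2mPTF/R6+T/HGcI44Eby8rf49Tb4NWaX9pa2t5kVuIgTtX0f/MYRR5jmyQYnFvbXZVcHlNeYFfmn+HSXW7kp1IWx9X0PvuvDWNUSs8iZMtBikt/M/kh8aNR46UvYyhW3VgWGVNTyc/1/zPTQRShlV+rYGXf16CfL+6kaPOo5PAgK6tJUa7lq7NZ9jyRAYRXiscV7VDbsyQA/r46Bs/2bqZR0CJU5l8oV6wmk3OaGDG8v3OAzAtUXp1dXCNr63UYLSrVUstSWkehXwTQx4AUT0VbGQZJ4iR2eLyb4zW4q/PcTBCCTw16r6k2mO3Ua49NnVBWjuhg+aOjTGB/8zTCCsjXntrnKNdeEpik2ehx4y4hIvQp6DXj6XgooXYaYzOm65FfU9Of5dgxIHHVbjPEaBSebBAqlSw1KDeOqHLskAed3A9882+tpPxFEVDgHViglxdSnphkLaXmGp3aIyEfH1kYn11o59pxFGUXYyOeI1pilxbv5yBM0hu1mKYXpdAY2cub0UodNnOjbbQWbBN2gsAAGk9YYiMZ4ehwH2tU3lnoHKIkGhshV2xYLSHQz+Tr1dzlbd8YXqAl2mGopJ+d3KcQI2B4XzKXWDdW3Pak1Zgk5pbpE5xko3Y9O3XGS5TgHSCnXBmb5aJX250rIeD"/>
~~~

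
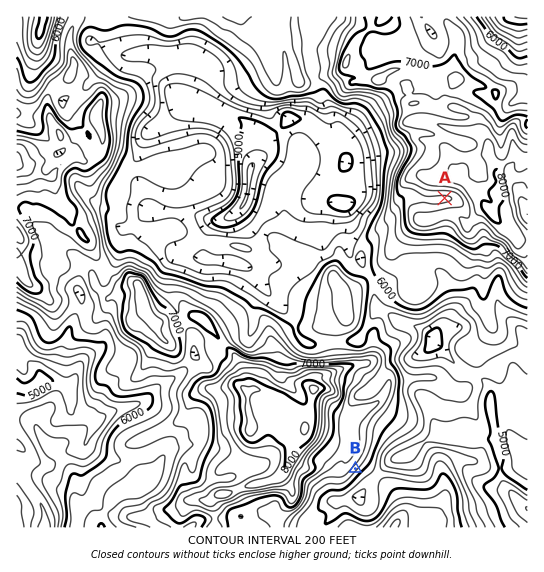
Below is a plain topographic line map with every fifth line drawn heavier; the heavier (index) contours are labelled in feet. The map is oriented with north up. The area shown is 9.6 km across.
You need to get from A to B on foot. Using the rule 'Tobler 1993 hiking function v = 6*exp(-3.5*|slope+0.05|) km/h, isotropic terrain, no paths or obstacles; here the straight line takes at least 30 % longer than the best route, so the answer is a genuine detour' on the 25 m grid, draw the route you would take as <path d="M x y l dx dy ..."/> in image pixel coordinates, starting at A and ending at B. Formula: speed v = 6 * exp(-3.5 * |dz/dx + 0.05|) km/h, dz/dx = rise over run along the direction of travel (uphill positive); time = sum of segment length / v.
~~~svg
<path d="M445 198l-39 0-3 1-2 4 0 12-12 24-4 4-11 22 0 12-4 8 0 13-1 3 0 17 1 3 3 1 2 0 3 1 3 6 0 8 2 5 6 5 1 3 0 12 1 3 3 2 4 8 0 24-9 19-7 7-17 34-10 10"/>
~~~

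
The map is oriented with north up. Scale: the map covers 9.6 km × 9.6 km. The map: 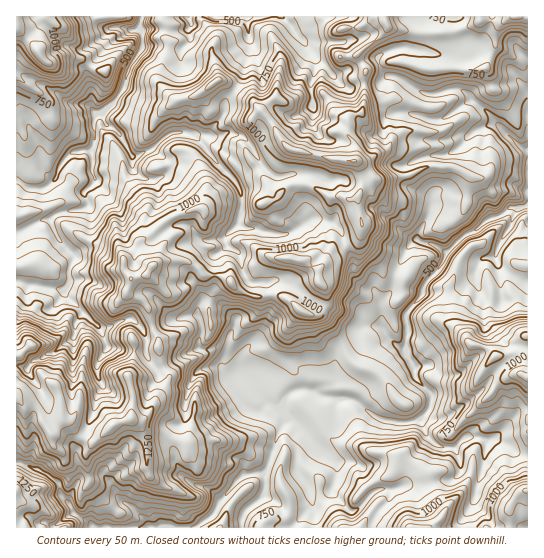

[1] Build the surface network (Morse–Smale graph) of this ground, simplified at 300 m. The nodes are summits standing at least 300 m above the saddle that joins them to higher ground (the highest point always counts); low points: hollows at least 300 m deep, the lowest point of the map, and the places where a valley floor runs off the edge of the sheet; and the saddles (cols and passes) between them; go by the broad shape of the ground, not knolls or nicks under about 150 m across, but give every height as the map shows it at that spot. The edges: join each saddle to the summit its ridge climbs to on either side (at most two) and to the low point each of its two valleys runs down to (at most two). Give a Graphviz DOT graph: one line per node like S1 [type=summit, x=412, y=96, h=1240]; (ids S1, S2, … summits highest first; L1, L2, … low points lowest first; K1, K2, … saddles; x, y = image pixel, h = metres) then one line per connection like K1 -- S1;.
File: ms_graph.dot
graph terrain {
  S1 [type=summit, x=17, y=399, h=1411];
  S2 [type=summit, x=526, y=490, h=1208];
  S3 [type=summit, x=17, y=29, h=1143];
  L1 [type=low, x=519, y=207, h=293];
  L2 [type=low, x=142, y=17, h=300];
  K1 [type=saddle, x=365, y=83, h=822];
  K2 [type=saddle, x=242, y=527, h=637];
  K3 [type=saddle, x=18, y=182, h=545];
  K1 -- S1;
  K1 -- L1;
  K1 -- L2;
  K2 -- S1;
  K2 -- S2;
  K2 -- L1;
  K3 -- S1;
  K3 -- S3;
  K3 -- L2;
}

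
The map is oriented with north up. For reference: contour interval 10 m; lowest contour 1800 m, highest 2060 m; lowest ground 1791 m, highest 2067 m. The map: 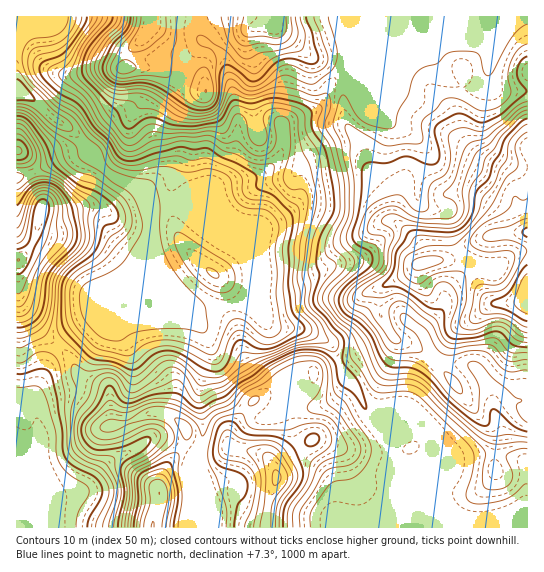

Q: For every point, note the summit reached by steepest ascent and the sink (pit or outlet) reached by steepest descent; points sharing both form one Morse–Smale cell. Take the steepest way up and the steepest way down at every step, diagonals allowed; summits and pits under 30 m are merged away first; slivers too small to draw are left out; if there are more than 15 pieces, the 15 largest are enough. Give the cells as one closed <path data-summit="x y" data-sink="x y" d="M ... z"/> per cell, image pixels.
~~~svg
<path data-summit="527 290" data-sink="17 91" d="M527 16l-180 0 0 9 4 17-3 21-5 11-12 9-8 20-5 5-29 12-7 5-9-5-18 1-14 4-4 4-1 18-7 20-5 10-9 8-42 19-22 1-6-2 6 14 0 18-3 7 5 15 15 25 12 13 9 14 13 2 36-7 7-6 5-14 14 35 6 6 8 3 25 1 28 14 13 32 13 15 11 23 10 10 43-2 12 12 6 13-8 39 0 10 5 12 1 21 91-1z"/><path data-summit="274 25" data-sink="17 91" d="M346 16l-329 0-1 74 17 9 21 20 16 9 15 15 15 22 9 8 24 12 13 18 5 2 22-1 42-19 9-8 11-24 2-24 4-4 22-5 10 0 9 5 7-5 29-12 5-5 8-20 12-9 5-11 3-21z"/><path data-summit="277 478" data-sink="17 91" d="M250 284l-5 14-7 6-36 7-15-2 18 24 6 16 0 9-11 31 3 48-7 18 4 23 0 49 235 1 1-21-5-12 0-10 8-39-6-13-12-12-43 2-10-10-11-23-13-15-13-32-28-14-25-1-8-3-6-6z"/><path data-summit="18 259" data-sink="17 91" d="M90 151l-28 6-25 14-21 7 0 81 3 42 21 29 18 17 16-16 23-16 10-22 28-23 16-35-2-24-10-20-6-6-24-12z"/><path data-summit="153 527" data-sink="17 91" d="M149 243l-4 3-30 73 0 6 14 26 4 16-1 19-7 21 2 11 2 3 2 0 18-8 14 0 12 6 10 8 0 15-17 23-8 16-1 24-7 22 47 1 1-50-4-23 7-18-3-48 11-31 0-9-6-16-16-19-6-15-23-29z"/><path data-summit="277 478" data-sink="17 467" d="M59 347l-4 3-7 11-16 41 0 7 8 22-1 14-12 14-11 4 0 19 11 10 12 7 23-3 21-7 30-30 26-13 0-4-10-19-18 2 0-24-3-11-25-11-7-8-8-16z"/><path data-summit="153 527" data-sink="17 467" d="M163 413l-14 0-20 8 10 21 0 4-26 13-30 30-5 3-39 7-22-16-1 44 135 1 8-23 0-20 2-8 7-12 15-18 4-9-2-11-10-8z"/><path data-summit="277 478" data-sink="17 91" d="M134 271l-27 22-10 22-23 16-15 15 9 9 8 16 7 8 25 11 3 11 0 24 17-3-3-15 7-21 1-19-4-16-14-26 0-6 18-42z"/><path data-summit="18 259" data-sink="17 467" d="M17 260l-1 202 2 1 9-4 12-14 1-14-8-22 0-7 16-41 9-15-17-16-21-29z"/><path data-summit="17 150" data-sink="17 91" d="M17 91l0 86 20-6 25-14 27-6-4-8-15-15-16-9-21-20z"/>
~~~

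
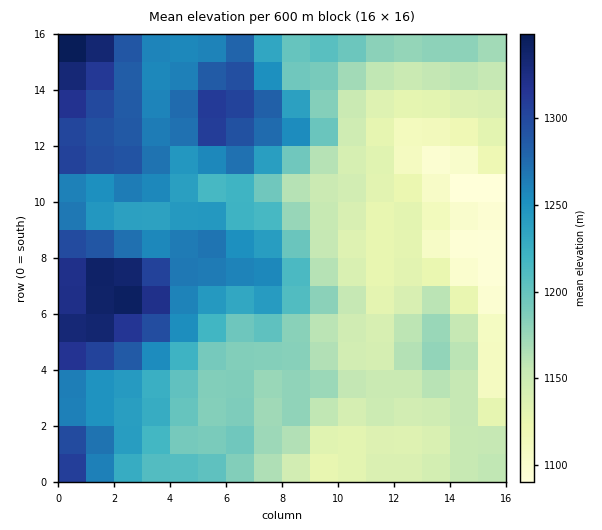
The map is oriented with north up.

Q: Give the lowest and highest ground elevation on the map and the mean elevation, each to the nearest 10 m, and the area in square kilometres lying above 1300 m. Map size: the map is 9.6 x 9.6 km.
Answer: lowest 1090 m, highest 1360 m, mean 1200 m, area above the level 9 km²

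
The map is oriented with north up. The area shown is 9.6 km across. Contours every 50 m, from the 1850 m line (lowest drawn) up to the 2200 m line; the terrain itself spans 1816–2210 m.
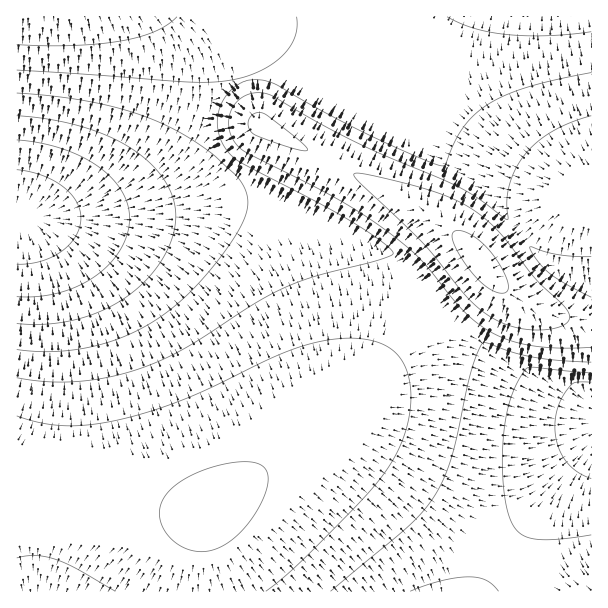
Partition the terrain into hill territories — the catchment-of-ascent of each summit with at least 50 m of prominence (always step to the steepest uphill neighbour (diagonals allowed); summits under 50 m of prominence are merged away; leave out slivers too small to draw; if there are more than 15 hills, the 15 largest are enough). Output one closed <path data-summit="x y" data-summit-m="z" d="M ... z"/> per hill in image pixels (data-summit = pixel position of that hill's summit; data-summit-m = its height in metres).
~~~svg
<path data-summit="210 510" data-summit-m="2158" d="M276 199l-33 0-81 12-69 6-77-1 1 376 465 0 29-46 30-40 49-57 1-39-37-16-68-45-28-26-36-44-18-17-36-22-39-20z"/><path data-summit="482 263" data-summit-m="2210" d="M591 16l-151 0-66 108-99-46-20-2-16 4-11 6-12 13-23 45-32 32-39 23-30 11-21 4-31 2 53 1 41-3 109-15 33 0 18 6 74 35 36 22 18 17 36 44 28 26 68 45 37 16z"/><path data-summit="38 17" data-summit-m="2143" d="M438 16l-421 0-1 199 23 2 32-3 43-12 26-12 28-20 20-20 8-10 20-41 12-13 20-8 19-2 12 3 95 45 38-65 27-41z"/>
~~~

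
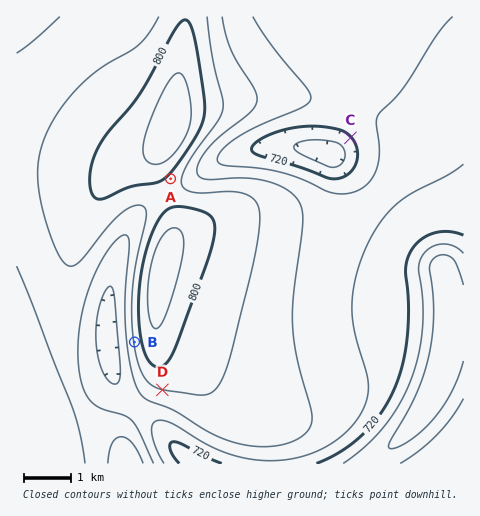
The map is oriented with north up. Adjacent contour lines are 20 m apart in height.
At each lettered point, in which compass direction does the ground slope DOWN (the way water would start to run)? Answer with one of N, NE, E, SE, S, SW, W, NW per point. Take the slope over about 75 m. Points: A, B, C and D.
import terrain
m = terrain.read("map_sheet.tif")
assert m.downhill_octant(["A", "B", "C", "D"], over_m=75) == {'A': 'SE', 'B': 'W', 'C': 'SW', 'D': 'S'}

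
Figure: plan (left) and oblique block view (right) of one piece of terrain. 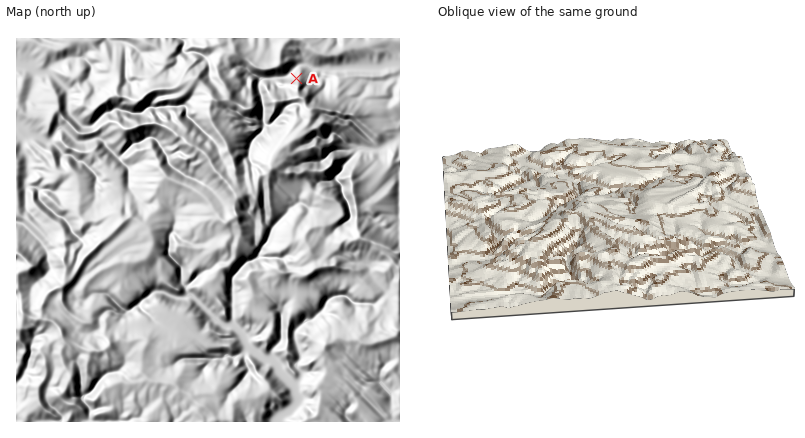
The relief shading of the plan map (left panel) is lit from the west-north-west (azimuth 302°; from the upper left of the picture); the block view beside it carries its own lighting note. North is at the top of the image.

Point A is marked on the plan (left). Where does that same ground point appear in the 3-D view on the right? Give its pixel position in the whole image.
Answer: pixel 542 281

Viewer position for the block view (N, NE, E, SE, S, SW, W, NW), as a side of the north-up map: N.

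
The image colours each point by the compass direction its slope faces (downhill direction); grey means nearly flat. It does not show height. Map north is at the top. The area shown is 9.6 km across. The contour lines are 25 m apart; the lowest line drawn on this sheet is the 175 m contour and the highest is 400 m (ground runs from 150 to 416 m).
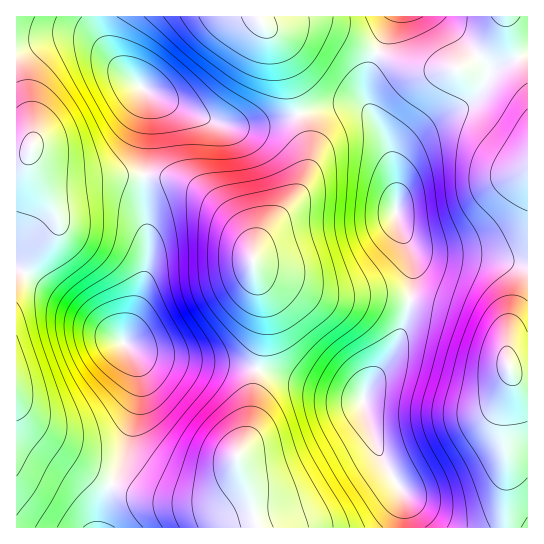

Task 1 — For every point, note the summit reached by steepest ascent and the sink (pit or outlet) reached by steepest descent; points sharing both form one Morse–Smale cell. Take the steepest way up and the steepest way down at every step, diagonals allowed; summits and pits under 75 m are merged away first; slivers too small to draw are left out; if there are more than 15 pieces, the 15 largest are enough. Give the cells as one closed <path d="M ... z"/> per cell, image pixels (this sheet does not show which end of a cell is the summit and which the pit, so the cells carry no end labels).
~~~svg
<path d="M506 16l-112 0-23 50-6 20 3 21 16 28 5 15 7 33 0 34 13 30 4 18-1 25-9 40-11 23-24 33-5 13 1 11 13 39 26 44 2 35 100-1 2-73-4-32 9-36-1-13 10 4 7 0 0-299-15-33z"/><path d="M359 105l-24 0-30 7-6 3 10 38-2 21-10 21-34 40-10 19 0 13 11 38 0 32-9 45-4 44-14 33 12 30 9 39 146-1-1-34-26-44-13-39-1-11 5-13 24-33 11-23 9-40 1-25-4-18-13-30 0-34-9-41-15-27z"/><path d="M30 151l-8 5-6 1 0 370 82 1 6-27 21-50 14-52 0-29-7-17-8-10 0-4 16-42 8-35 0-27-4-24 0-34-41-1-41 3-17-7-10-10z"/><path d="M159 176l-15 1 0 34 4 24 0 27-8 35-16 42 0 4 8 10 7 17 0 29-18 64-18 42-4 22 158 1-8-39-12-30 14-33 4-44 9-45 0-32-11-38-1-18-5-12-11-14-29-27-21-13z"/><path d="M98 16l-82 1 0 138 6 1 8-5 5 11 10 10 17 7 82-4 4-77-3-7-25-24-8-10-9-19z"/><path d="M258 16l-159 0 0 6 4 16 9 19 8 10 23 22 22 12 46 20 22 6 14 0 18-3 34-10-20-67z"/><path d="M146 91l2 7 0 25-4 52 30 4 12 4 16 9 15 12 26 27 8 14 2 10 10-20 30-34 11-19 4-13 1-16-9-36-5-2-25 8-23 4-22-2-34-12z"/><path d="M393 16l-134 1 20 30 20 68 36-10 24 0 12 8-6-15 2-19z"/><path d="M511 372l1 14-9 36 4 32-2 73 22 1 1-150-11-2z"/><path d="M527 16l-20 1 6 28 14 32z"/>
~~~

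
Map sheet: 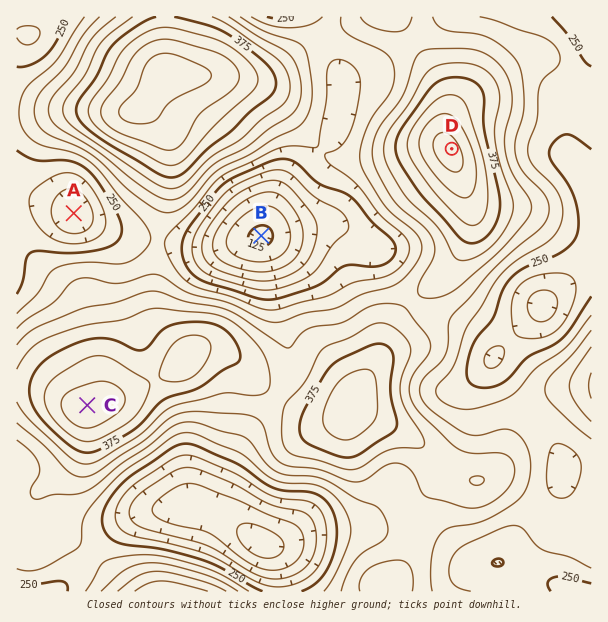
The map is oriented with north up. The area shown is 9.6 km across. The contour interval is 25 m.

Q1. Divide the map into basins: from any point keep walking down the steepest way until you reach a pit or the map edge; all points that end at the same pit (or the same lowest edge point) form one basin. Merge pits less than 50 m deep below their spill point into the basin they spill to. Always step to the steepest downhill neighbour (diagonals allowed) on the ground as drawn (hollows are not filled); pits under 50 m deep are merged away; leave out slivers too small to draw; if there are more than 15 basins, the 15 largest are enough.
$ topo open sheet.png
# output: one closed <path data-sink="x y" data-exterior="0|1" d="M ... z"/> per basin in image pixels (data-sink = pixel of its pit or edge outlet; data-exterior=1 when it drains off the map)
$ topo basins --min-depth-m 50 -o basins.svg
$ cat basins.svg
<path data-sink="261 236" data-exterior="0" d="M395 16l-230 0-1 44 4 12-28 35 10 5 12 11 4 8 4 19-1 35-11 48-4 40 0 41 6 13 22 24 4 7 5-4 10-5 12 0 11 3 10 6 21 22 17 14 18 12 24 10 22 0 8-2 6-7 8-17 18-27 14-33 7-12 20-22 20-14 15-16 11-17 7-19 2-12-3-17-11-30-14-31 2-24 0-17-2-10-20-33z"/><path data-sink="261 543" data-exterior="0" d="M213 349l-16 1-6 4-15 14-18 11-71 30-4 0-30-17-14-4-23-1 1 205 369-1 0-7 11-9 11-18 6-20 2-25 5-11 19-25 8-6-35-32-51-26-9-10-9 12-8 2-12 2-19-4-39-24-32-32z"/><path data-sink="542 306" data-exterior="0" d="M591 16l-195 1 28 39 20 33 2 10-2 41 18 39 7 22 3 18-6 24-14 23-15 16-20 14-23 27-10 25-26 42-4 14 8 8 51 26 33 31 22 11 15 0 13-10 9-15 11-29 24-24 23-11 29-4z"/><path data-sink="74 213" data-exterior="0" d="M143 108l-14 4-76-2-37 4 0 272 23 2 14 4 30 17 13-3 50-21 25-13 15-13-4-8-22-24-6-13 2-59 13-70 1-35-6-22-14-16z"/><path data-sink="584 591" data-exterior="1" d="M591 388l-15 0-13 3-18 7-11 8-16 16-7 13-11 29-14 14-12 3-15-5-10-6-5 2-26 35-4 30-6 20-11 18-11 9 0 7 205 1z"/><path data-sink="27 35" data-exterior="0" d="M164 16l-147 0-1 97 16 1 21-4 76 2 9-3 30-37-4-12z"/>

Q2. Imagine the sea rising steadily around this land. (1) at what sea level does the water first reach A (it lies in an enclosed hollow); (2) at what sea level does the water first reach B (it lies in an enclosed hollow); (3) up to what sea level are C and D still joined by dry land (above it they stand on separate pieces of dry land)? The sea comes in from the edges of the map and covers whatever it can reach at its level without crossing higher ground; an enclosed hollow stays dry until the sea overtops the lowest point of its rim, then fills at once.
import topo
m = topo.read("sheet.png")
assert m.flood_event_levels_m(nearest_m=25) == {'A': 225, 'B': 275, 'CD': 325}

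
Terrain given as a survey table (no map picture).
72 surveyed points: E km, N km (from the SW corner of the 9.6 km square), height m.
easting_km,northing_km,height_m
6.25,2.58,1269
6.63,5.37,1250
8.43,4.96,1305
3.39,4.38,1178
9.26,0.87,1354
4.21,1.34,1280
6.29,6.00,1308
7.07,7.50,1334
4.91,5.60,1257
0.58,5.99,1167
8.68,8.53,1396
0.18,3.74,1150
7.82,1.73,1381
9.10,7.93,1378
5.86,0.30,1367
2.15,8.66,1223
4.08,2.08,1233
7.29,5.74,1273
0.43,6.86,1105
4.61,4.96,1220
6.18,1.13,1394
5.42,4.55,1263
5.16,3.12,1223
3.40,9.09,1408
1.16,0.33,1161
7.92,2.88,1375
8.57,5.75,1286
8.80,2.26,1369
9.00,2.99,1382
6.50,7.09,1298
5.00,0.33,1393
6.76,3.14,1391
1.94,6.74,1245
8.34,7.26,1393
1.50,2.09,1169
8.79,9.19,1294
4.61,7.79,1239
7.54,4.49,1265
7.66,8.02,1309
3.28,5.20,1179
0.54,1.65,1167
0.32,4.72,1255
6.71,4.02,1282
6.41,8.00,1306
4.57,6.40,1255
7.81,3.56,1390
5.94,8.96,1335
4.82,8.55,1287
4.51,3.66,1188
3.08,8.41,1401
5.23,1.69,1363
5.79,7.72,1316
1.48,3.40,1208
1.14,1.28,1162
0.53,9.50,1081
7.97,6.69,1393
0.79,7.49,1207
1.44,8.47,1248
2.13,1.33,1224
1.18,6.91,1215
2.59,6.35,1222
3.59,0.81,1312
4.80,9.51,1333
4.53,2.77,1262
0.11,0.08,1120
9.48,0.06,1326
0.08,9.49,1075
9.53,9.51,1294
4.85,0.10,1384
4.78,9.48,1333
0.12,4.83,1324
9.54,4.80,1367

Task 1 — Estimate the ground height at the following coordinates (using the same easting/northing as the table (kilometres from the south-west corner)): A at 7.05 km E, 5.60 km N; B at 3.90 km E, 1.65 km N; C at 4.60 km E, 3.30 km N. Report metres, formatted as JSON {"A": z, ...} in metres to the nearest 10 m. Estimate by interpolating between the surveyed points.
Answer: {"A": 1310, "B": 1240, "C": 1180}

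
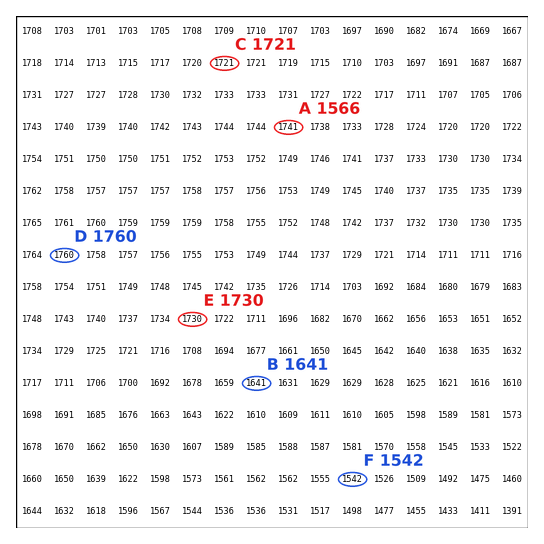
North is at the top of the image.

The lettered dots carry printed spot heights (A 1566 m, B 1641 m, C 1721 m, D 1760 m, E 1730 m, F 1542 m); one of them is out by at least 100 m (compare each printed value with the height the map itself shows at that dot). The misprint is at A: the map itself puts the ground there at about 1741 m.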